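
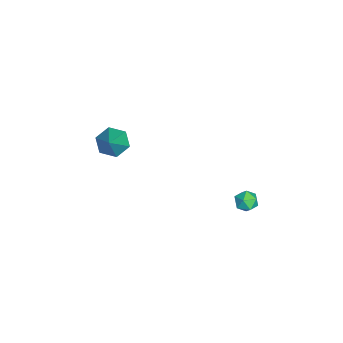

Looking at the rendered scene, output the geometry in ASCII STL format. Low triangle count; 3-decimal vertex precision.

solid 
facet normal 0.242 0.223 0.944
outer loop
vertex -1.836 4.483 -3.54
vertex -2.262 3.945 -3.304
vertex -1.563 3.817 -3.453
endloop
endfacet
facet normal 0.776 0.384 0.500
outer loop
vertex -1.836 4.483 -3.54
vertex -1.563 3.817 -3.453
vertex -1.382 4.21 -4.035
endloop
endfacet
facet normal 0.530 0.848 0.018
outer loop
vertex -1.836 4.483 -3.54
vertex -1.382 4.21 -4.035
vertex -1.969 4.581 -4.246
endloop
endfacet
facet normal -0.155 0.974 0.164
outer loop
vertex -1.836 4.483 -3.54
vertex -1.969 4.581 -4.246
vertex -2.512 4.418 -3.794
endloop
endfacet
facet normal -0.334 0.588 0.737
outer loop
vertex -1.836 4.483 -3.54
vertex -2.512 4.418 -3.794
vertex -2.262 3.945 -3.304
endloop
endfacet
facet normal 0.964 -0.214 0.155
outer loop
vertex -1.382 4.21 -4.035
vertex -1.563 3.817 -3.453
vertex -1.528 3.502 -4.106
endloop
endfacet
facet normal 0.100 -0.474 0.875
outer loop
vertex -1.563 3.817 -3.453
vertex -2.262 3.945 -3.304
vertex -2.071 3.339 -3.654
endloop
endfacet
facet normal -0.834 0.118 0.539
outer loop
vertex -2.262 3.945 -3.304
vertex -2.512 4.418 -3.794
vertex -2.658 3.71 -3.865
endloop
endfacet
facet normal -0.546 0.743 -0.388
outer loop
vertex -2.512 4.418 -3.794
vertex -1.969 4.581 -4.246
vertex -2.477 4.103 -4.447
endloop
endfacet
facet normal 0.565 0.539 -0.625
outer loop
vertex -1.969 4.581 -4.246
vertex -1.382 4.21 -4.035
vertex -1.778 3.975 -4.596
endloop
endfacet
facet normal 0.155 -0.974 -0.164
outer loop
vertex -2.204 3.437 -4.36
vertex -1.528 3.502 -4.106
vertex -2.071 3.339 -3.654
endloop
endfacet
facet normal -0.530 -0.848 -0.018
outer loop
vertex -2.204 3.437 -4.36
vertex -2.071 3.339 -3.654
vertex -2.658 3.71 -3.865
endloop
endfacet
facet normal -0.776 -0.384 -0.500
outer loop
vertex -2.204 3.437 -4.36
vertex -2.658 3.71 -3.865
vertex -2.477 4.103 -4.447
endloop
endfacet
facet normal -0.242 -0.223 -0.944
outer loop
vertex -2.204 3.437 -4.36
vertex -2.477 4.103 -4.447
vertex -1.778 3.975 -4.596
endloop
endfacet
facet normal 0.334 -0.588 -0.737
outer loop
vertex -2.204 3.437 -4.36
vertex -1.778 3.975 -4.596
vertex -1.528 3.502 -4.106
endloop
endfacet
facet normal 0.546 -0.743 0.388
outer loop
vertex -2.071 3.339 -3.654
vertex -1.528 3.502 -4.106
vertex -1.563 3.817 -3.453
endloop
endfacet
facet normal -0.565 -0.539 0.625
outer loop
vertex -2.658 3.71 -3.865
vertex -2.071 3.339 -3.654
vertex -2.262 3.945 -3.304
endloop
endfacet
facet normal -0.964 0.214 -0.155
outer loop
vertex -2.477 4.103 -4.447
vertex -2.658 3.71 -3.865
vertex -2.512 4.418 -3.794
endloop
endfacet
facet normal -0.100 0.474 -0.875
outer loop
vertex -1.778 3.975 -4.596
vertex -2.477 4.103 -4.447
vertex -1.969 4.581 -4.246
endloop
endfacet
facet normal 0.834 -0.118 -0.539
outer loop
vertex -1.528 3.502 -4.106
vertex -1.778 3.975 -4.596
vertex -1.382 4.21 -4.035
endloop
endfacet
facet normal -0.735 -0.003 -0.679
outer loop
vertex -3.892 -3.924 -2.293
vertex -4.363 -3.273 -1.786
vertex -3.746 -3.0 -2.455
endloop
endfacet
facet normal 0.885 -0.212 -0.414
outer loop
vertex -3.892 -3.924 -2.293
vertex -3.746 -3.0 -2.455
vertex -2.837 -3.267 -0.374
endloop
endfacet
facet normal -0.735 -0.003 -0.679
outer loop
vertex -3.746 -3.0 -2.455
vertex -4.363 -3.273 -1.786
vertex -4.217 -2.348 -1.948
endloop
endfacet
facet normal 0.702 0.678 -0.220
outer loop
vertex -3.746 -3.0 -2.455
vertex -4.217 -2.348 -1.948
vertex -2.837 -3.267 -0.374
endloop
endfacet
facet normal -0.734 -0.003 -0.679
outer loop
vertex -4.217 -2.348 -1.948
vertex -4.363 -3.273 -1.786
vertex -4.834 -2.621 -1.28
endloop
endfacet
facet normal 0.087 0.892 0.444
outer loop
vertex -4.217 -2.348 -1.948
vertex -4.834 -2.621 -1.28
vertex -2.837 -3.267 -0.374
endloop
endfacet
facet normal -0.734 -0.002 -0.680
outer loop
vertex -4.834 -2.621 -1.28
vertex -4.363 -3.273 -1.786
vertex -4.981 -3.546 -1.118
endloop
endfacet
facet normal -0.345 0.215 0.914
outer loop
vertex -4.834 -2.621 -1.28
vertex -4.981 -3.546 -1.118
vertex -2.837 -3.267 -0.374
endloop
endfacet
facet normal -0.734 -0.002 -0.680
outer loop
vertex -4.981 -3.546 -1.118
vertex -4.363 -3.273 -1.786
vertex -4.51 -4.197 -1.624
endloop
endfacet
facet normal -0.162 -0.676 0.719
outer loop
vertex -4.981 -3.546 -1.118
vertex -4.51 -4.197 -1.624
vertex -2.837 -3.267 -0.374
endloop
endfacet
facet normal -0.734 -0.002 -0.679
outer loop
vertex -4.51 -4.197 -1.624
vertex -4.363 -3.273 -1.786
vertex -3.892 -3.924 -2.293
endloop
endfacet
facet normal 0.453 -0.890 0.056
outer loop
vertex -4.51 -4.197 -1.624
vertex -3.892 -3.924 -2.293
vertex -2.837 -3.267 -0.374
endloop
endfacet

endsolid


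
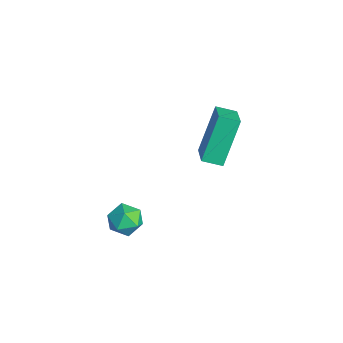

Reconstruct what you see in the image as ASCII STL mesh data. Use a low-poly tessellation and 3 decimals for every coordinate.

solid 
facet normal -0.980 0.118 0.161
outer loop
vertex -1.086 -1.039 3.024
vertex -1.179 -1.735 2.967
vertex -1.041 -1.448 3.596
endloop
endfacet
facet normal -0.605 0.625 0.494
outer loop
vertex -1.086 -1.039 3.024
vertex -1.041 -1.448 3.596
vertex -0.579 -0.925 3.5
endloop
endfacet
facet normal -0.223 0.975 0.004
outer loop
vertex -1.086 -1.039 3.024
vertex -0.579 -0.925 3.5
vertex -0.431 -0.888 2.813
endloop
endfacet
facet normal -0.362 0.684 -0.633
outer loop
vertex -1.086 -1.039 3.024
vertex -0.431 -0.888 2.813
vertex -0.801 -1.389 2.483
endloop
endfacet
facet normal -0.829 0.155 -0.537
outer loop
vertex -1.086 -1.039 3.024
vertex -0.801 -1.389 2.483
vertex -1.179 -1.735 2.967
endloop
endfacet
facet normal -0.149 0.304 0.941
outer loop
vertex -0.579 -0.925 3.5
vertex -1.041 -1.448 3.596
vertex -0.359 -1.551 3.737
endloop
endfacet
facet normal -0.756 -0.516 0.402
outer loop
vertex -1.041 -1.448 3.596
vertex -1.179 -1.735 2.967
vertex -0.729 -2.052 3.407
endloop
endfacet
facet normal -0.514 -0.456 -0.727
outer loop
vertex -1.179 -1.735 2.967
vertex -0.801 -1.389 2.483
vertex -0.581 -2.015 2.72
endloop
endfacet
facet normal 0.243 0.402 -0.883
outer loop
vertex -0.801 -1.389 2.483
vertex -0.431 -0.888 2.813
vertex -0.119 -1.492 2.624
endloop
endfacet
facet normal 0.469 0.871 0.148
outer loop
vertex -0.431 -0.888 2.813
vertex -0.579 -0.925 3.5
vertex 0.019 -1.205 3.253
endloop
endfacet
facet normal 0.362 -0.684 0.633
outer loop
vertex -0.074 -1.901 3.196
vertex -0.359 -1.551 3.737
vertex -0.729 -2.052 3.407
endloop
endfacet
facet normal 0.223 -0.975 -0.004
outer loop
vertex -0.074 -1.901 3.196
vertex -0.729 -2.052 3.407
vertex -0.581 -2.015 2.72
endloop
endfacet
facet normal 0.605 -0.625 -0.494
outer loop
vertex -0.074 -1.901 3.196
vertex -0.581 -2.015 2.72
vertex -0.119 -1.492 2.624
endloop
endfacet
facet normal 0.980 -0.118 -0.161
outer loop
vertex -0.074 -1.901 3.196
vertex -0.119 -1.492 2.624
vertex 0.019 -1.205 3.253
endloop
endfacet
facet normal 0.829 -0.155 0.537
outer loop
vertex -0.074 -1.901 3.196
vertex 0.019 -1.205 3.253
vertex -0.359 -1.551 3.737
endloop
endfacet
facet normal -0.243 -0.402 0.883
outer loop
vertex -0.729 -2.052 3.407
vertex -0.359 -1.551 3.737
vertex -1.041 -1.448 3.596
endloop
endfacet
facet normal -0.469 -0.871 -0.148
outer loop
vertex -0.581 -2.015 2.72
vertex -0.729 -2.052 3.407
vertex -1.179 -1.735 2.967
endloop
endfacet
facet normal 0.149 -0.304 -0.941
outer loop
vertex -0.119 -1.492 2.624
vertex -0.581 -2.015 2.72
vertex -0.801 -1.389 2.483
endloop
endfacet
facet normal 0.756 0.516 -0.402
outer loop
vertex 0.019 -1.205 3.253
vertex -0.119 -1.492 2.624
vertex -0.431 -0.888 2.813
endloop
endfacet
facet normal 0.514 0.456 0.727
outer loop
vertex -0.359 -1.551 3.737
vertex 0.019 -1.205 3.253
vertex -0.579 -0.925 3.5
endloop
endfacet
facet normal -0.306 0.416 0.856
outer loop
vertex -4.411 3.098 4.582
vertex -3.288 2.832 5.112
vertex -4.121 3.824 4.333
endloop
endfacet
facet normal -0.884 0.210 -0.417
outer loop
vertex -3.492 2.968 2.568
vertex -4.411 3.098 4.582
vertex -4.121 3.824 4.333
endloop
endfacet
facet normal -0.305 0.416 0.856
outer loop
vertex -4.121 3.824 4.333
vertex -3.288 2.832 5.112
vertex -2.998 3.557 4.863
endloop
endfacet
facet normal 0.353 0.885 -0.303
outer loop
vertex -2.998 3.557 4.863
vertex -3.492 2.968 2.568
vertex -4.121 3.824 4.333
endloop
endfacet
facet normal -0.353 -0.885 0.303
outer loop
vertex -4.411 3.098 4.582
vertex -2.659 1.976 3.347
vertex -3.288 2.832 5.112
endloop
endfacet
facet normal -0.884 0.210 -0.417
outer loop
vertex -3.782 2.243 2.817
vertex -4.411 3.098 4.582
vertex -3.492 2.968 2.568
endloop
endfacet
facet normal -0.353 -0.885 0.303
outer loop
vertex -3.782 2.243 2.817
vertex -2.659 1.976 3.347
vertex -4.411 3.098 4.582
endloop
endfacet
facet normal 0.884 -0.210 0.417
outer loop
vertex -3.288 2.832 5.112
vertex -2.659 1.976 3.347
vertex -2.998 3.557 4.863
endloop
endfacet
facet normal 0.353 0.885 -0.303
outer loop
vertex -2.369 2.702 3.098
vertex -3.492 2.968 2.568
vertex -2.998 3.557 4.863
endloop
endfacet
facet normal 0.884 -0.210 0.417
outer loop
vertex -2.998 3.557 4.863
vertex -2.659 1.976 3.347
vertex -2.369 2.702 3.098
endloop
endfacet
facet normal 0.306 -0.416 -0.856
outer loop
vertex -2.369 2.702 3.098
vertex -3.782 2.243 2.817
vertex -3.492 2.968 2.568
endloop
endfacet
facet normal 0.305 -0.416 -0.857
outer loop
vertex -2.659 1.976 3.347
vertex -3.782 2.243 2.817
vertex -2.369 2.702 3.098
endloop
endfacet

endsolid


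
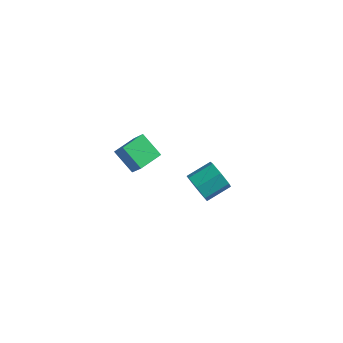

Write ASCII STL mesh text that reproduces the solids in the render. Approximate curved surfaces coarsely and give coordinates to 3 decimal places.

solid 
facet normal -0.464 -0.804 -0.372
outer loop
vertex -0.635 0.964 -1.59
vertex -0.936 1.457 -2.28
vertex -0.171 0.987 -2.218
endloop
endfacet
facet normal 0.657 -0.594 0.464
outer loop
vertex -0.635 0.964 -1.59
vertex -0.171 0.987 -2.218
vertex 0.038 2.129 -1.051
endloop
endfacet
facet normal 0.659 -0.593 0.463
outer loop
vertex 0.038 2.129 -1.051
vertex -0.171 0.987 -2.218
vertex 0.501 2.153 -1.679
endloop
endfacet
facet normal 0.464 0.804 0.373
outer loop
vertex 0.038 2.129 -1.051
vertex 0.501 2.153 -1.679
vertex -0.264 2.623 -1.74
endloop
endfacet
facet normal -0.464 -0.804 -0.371
outer loop
vertex -0.171 0.987 -2.218
vertex -0.936 1.457 -2.28
vertex -0.284 1.364 -2.893
endloop
endfacet
facet normal 0.874 -0.347 -0.340
outer loop
vertex -0.171 0.987 -2.218
vertex -0.284 1.364 -2.893
vertex 0.501 2.153 -1.679
endloop
endfacet
facet normal 0.874 -0.347 -0.340
outer loop
vertex 0.501 2.153 -1.679
vertex -0.284 1.364 -2.893
vertex 0.389 2.53 -2.353
endloop
endfacet
facet normal 0.464 0.804 0.372
outer loop
vertex 0.501 2.153 -1.679
vertex 0.389 2.53 -2.353
vertex -0.264 2.623 -1.74
endloop
endfacet
facet normal -0.465 -0.803 -0.372
outer loop
vertex -0.284 1.364 -2.893
vertex -0.936 1.457 -2.28
vertex -0.888 1.812 -3.106
endloop
endfacet
facet normal 0.432 0.161 -0.887
outer loop
vertex -0.284 1.364 -2.893
vertex -0.888 1.812 -3.106
vertex 0.389 2.53 -2.353
endloop
endfacet
facet normal 0.432 0.161 -0.887
outer loop
vertex 0.389 2.53 -2.353
vertex -0.888 1.812 -3.106
vertex -0.215 2.977 -2.566
endloop
endfacet
facet normal 0.464 0.804 0.372
outer loop
vertex 0.389 2.53 -2.353
vertex -0.215 2.977 -2.566
vertex -0.264 2.623 -1.74
endloop
endfacet
facet normal -0.464 -0.804 -0.372
outer loop
vertex -0.888 1.812 -3.106
vertex -0.936 1.457 -2.28
vertex -1.528 1.992 -2.697
endloop
endfacet
facet normal -0.335 0.549 -0.766
outer loop
vertex -0.888 1.812 -3.106
vertex -1.528 1.992 -2.697
vertex -0.215 2.977 -2.566
endloop
endfacet
facet normal -0.335 0.548 -0.766
outer loop
vertex -0.215 2.977 -2.566
vertex -1.528 1.992 -2.697
vertex -0.856 3.157 -2.157
endloop
endfacet
facet normal 0.463 0.804 0.372
outer loop
vertex -0.215 2.977 -2.566
vertex -0.856 3.157 -2.157
vertex -0.264 2.623 -1.74
endloop
endfacet
facet normal -0.464 -0.804 -0.373
outer loop
vertex -1.528 1.992 -2.697
vertex -0.936 1.457 -2.28
vertex -1.723 1.769 -1.974
endloop
endfacet
facet normal -0.850 0.522 -0.068
outer loop
vertex -1.528 1.992 -2.697
vertex -1.723 1.769 -1.974
vertex -0.856 3.157 -2.157
endloop
endfacet
facet normal -0.850 0.522 -0.068
outer loop
vertex -0.856 3.157 -2.157
vertex -1.723 1.769 -1.974
vertex -1.05 2.935 -1.434
endloop
endfacet
facet normal 0.464 0.804 0.371
outer loop
vertex -0.856 3.157 -2.157
vertex -1.05 2.935 -1.434
vertex -0.264 2.623 -1.74
endloop
endfacet
facet normal -0.463 -0.804 -0.372
outer loop
vertex -1.723 1.769 -1.974
vertex -0.936 1.457 -2.28
vertex -1.325 1.312 -1.481
endloop
endfacet
facet normal -0.725 0.103 0.681
outer loop
vertex -1.723 1.769 -1.974
vertex -1.325 1.312 -1.481
vertex -1.05 2.935 -1.434
endloop
endfacet
facet normal -0.725 0.103 0.681
outer loop
vertex -1.05 2.935 -1.434
vertex -1.325 1.312 -1.481
vertex -0.653 2.478 -0.942
endloop
endfacet
facet normal 0.464 0.804 0.372
outer loop
vertex -1.05 2.935 -1.434
vertex -0.653 2.478 -0.942
vertex -0.264 2.623 -1.74
endloop
endfacet
facet normal -0.464 -0.804 -0.372
outer loop
vertex -1.325 1.312 -1.481
vertex -0.936 1.457 -2.28
vertex -0.635 0.964 -1.59
endloop
endfacet
facet normal -0.053 -0.393 0.918
outer loop
vertex -1.325 1.312 -1.481
vertex -0.635 0.964 -1.59
vertex -0.653 2.478 -0.942
endloop
endfacet
facet normal -0.054 -0.393 0.918
outer loop
vertex -0.653 2.478 -0.942
vertex -0.635 0.964 -1.59
vertex 0.038 2.129 -1.051
endloop
endfacet
facet normal 0.465 0.803 0.372
outer loop
vertex -0.653 2.478 -0.942
vertex 0.038 2.129 -1.051
vertex -0.264 2.623 -1.74
endloop
endfacet
facet normal -0.789 0.131 0.600
outer loop
vertex -2.055 -3.341 4.831
vertex -1.737 -2.121 4.984
vertex -2.756 -3.035 3.842
endloop
endfacet
facet normal -0.250 -0.961 -0.120
outer loop
vertex -1.643 -3.219 2.996
vertex -2.055 -3.341 4.831
vertex -2.756 -3.035 3.842
endloop
endfacet
facet normal -0.789 0.131 0.600
outer loop
vertex -2.756 -3.035 3.842
vertex -1.737 -2.121 4.984
vertex -2.438 -1.815 3.995
endloop
endfacet
facet normal -0.561 0.245 -0.791
outer loop
vertex -2.438 -1.815 3.995
vertex -1.643 -3.219 2.996
vertex -2.756 -3.035 3.842
endloop
endfacet
facet normal 0.561 -0.245 0.791
outer loop
vertex -2.055 -3.341 4.831
vertex -0.624 -2.305 4.138
vertex -1.737 -2.121 4.984
endloop
endfacet
facet normal -0.250 -0.961 -0.120
outer loop
vertex -0.942 -3.525 3.985
vertex -2.055 -3.341 4.831
vertex -1.643 -3.219 2.996
endloop
endfacet
facet normal 0.561 -0.245 0.791
outer loop
vertex -0.942 -3.525 3.985
vertex -0.624 -2.305 4.138
vertex -2.055 -3.341 4.831
endloop
endfacet
facet normal 0.250 0.961 0.120
outer loop
vertex -1.737 -2.121 4.984
vertex -0.624 -2.305 4.138
vertex -2.438 -1.815 3.995
endloop
endfacet
facet normal -0.561 0.245 -0.791
outer loop
vertex -1.325 -1.999 3.149
vertex -1.643 -3.219 2.996
vertex -2.438 -1.815 3.995
endloop
endfacet
facet normal 0.250 0.961 0.120
outer loop
vertex -2.438 -1.815 3.995
vertex -0.624 -2.305 4.138
vertex -1.325 -1.999 3.149
endloop
endfacet
facet normal 0.789 -0.131 -0.600
outer loop
vertex -1.325 -1.999 3.149
vertex -0.942 -3.525 3.985
vertex -1.643 -3.219 2.996
endloop
endfacet
facet normal 0.789 -0.131 -0.600
outer loop
vertex -0.624 -2.305 4.138
vertex -0.942 -3.525 3.985
vertex -1.325 -1.999 3.149
endloop
endfacet

endsolid


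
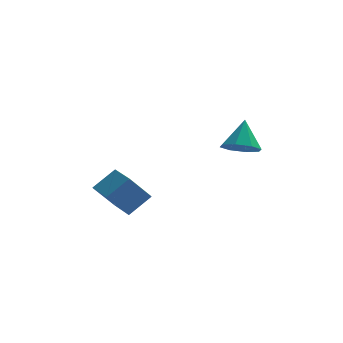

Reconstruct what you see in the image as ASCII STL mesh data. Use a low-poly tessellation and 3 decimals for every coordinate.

solid 
facet normal -0.149 -0.550 -0.822
outer loop
vertex 3.994 -3.308 -0.558
vertex 2.968 -2.945 -0.615
vertex 3.926 -2.611 -1.012
endloop
endfacet
facet normal 0.941 0.244 0.234
outer loop
vertex 3.994 -3.308 -0.558
vertex 3.926 -2.611 -1.012
vertex 3.252 -1.895 0.955
endloop
endfacet
facet normal -0.149 -0.550 -0.822
outer loop
vertex 3.926 -2.611 -1.012
vertex 2.968 -2.945 -0.615
vertex 3.297 -2.11 -1.233
endloop
endfacet
facet normal 0.635 0.770 -0.063
outer loop
vertex 3.926 -2.611 -1.012
vertex 3.297 -2.11 -1.233
vertex 3.252 -1.895 0.955
endloop
endfacet
facet normal -0.149 -0.550 -0.822
outer loop
vertex 3.297 -2.11 -1.233
vertex 2.968 -2.945 -0.615
vertex 2.475 -2.098 -1.092
endloop
endfacet
facet normal -0.002 0.995 -0.098
outer loop
vertex 3.297 -2.11 -1.233
vertex 2.475 -2.098 -1.092
vertex 3.252 -1.895 0.955
endloop
endfacet
facet normal -0.149 -0.550 -0.822
outer loop
vertex 2.475 -2.098 -1.092
vertex 2.968 -2.945 -0.615
vertex 1.941 -2.582 -0.672
endloop
endfacet
facet normal -0.597 0.788 0.149
outer loop
vertex 2.475 -2.098 -1.092
vertex 1.941 -2.582 -0.672
vertex 3.252 -1.895 0.955
endloop
endfacet
facet normal -0.149 -0.550 -0.822
outer loop
vertex 1.941 -2.582 -0.672
vertex 2.968 -2.945 -0.615
vertex 2.009 -3.279 -0.218
endloop
endfacet
facet normal -0.802 0.269 0.533
outer loop
vertex 1.941 -2.582 -0.672
vertex 2.009 -3.279 -0.218
vertex 3.252 -1.895 0.955
endloop
endfacet
facet normal -0.149 -0.550 -0.822
outer loop
vertex 2.009 -3.279 -0.218
vertex 2.968 -2.945 -0.615
vertex 2.638 -3.78 0.003
endloop
endfacet
facet normal -0.496 -0.257 0.829
outer loop
vertex 2.009 -3.279 -0.218
vertex 2.638 -3.78 0.003
vertex 3.252 -1.895 0.955
endloop
endfacet
facet normal -0.149 -0.550 -0.822
outer loop
vertex 2.638 -3.78 0.003
vertex 2.968 -2.945 -0.615
vertex 3.46 -3.792 -0.138
endloop
endfacet
facet normal 0.141 -0.483 0.864
outer loop
vertex 2.638 -3.78 0.003
vertex 3.46 -3.792 -0.138
vertex 3.252 -1.895 0.955
endloop
endfacet
facet normal -0.149 -0.549 -0.822
outer loop
vertex 3.46 -3.792 -0.138
vertex 2.968 -2.945 -0.615
vertex 3.994 -3.308 -0.558
endloop
endfacet
facet normal 0.736 -0.276 0.618
outer loop
vertex 3.46 -3.792 -0.138
vertex 3.994 -3.308 -0.558
vertex 3.252 -1.895 0.955
endloop
endfacet
facet normal -0.702 -0.330 -0.631
outer loop
vertex -3.798 -3.725 -3.636
vertex -4.521 -2.186 -3.637
vertex -2.685 -3.203 -5.149
endloop
endfacet
facet normal 0.425 -0.905 0.001
outer loop
vertex -1.519 -2.654 -4.103
vertex -3.798 -3.725 -3.636
vertex -2.685 -3.203 -5.149
endloop
endfacet
facet normal -0.702 -0.331 -0.630
outer loop
vertex -2.685 -3.203 -5.149
vertex -4.521 -2.186 -3.637
vertex -3.408 -1.664 -5.151
endloop
endfacet
facet normal 0.571 0.267 -0.776
outer loop
vertex -3.408 -1.664 -5.151
vertex -1.519 -2.654 -4.103
vertex -2.685 -3.203 -5.149
endloop
endfacet
facet normal -0.571 -0.268 0.776
outer loop
vertex -3.798 -3.725 -3.636
vertex -3.355 -1.637 -2.591
vertex -4.521 -2.186 -3.637
endloop
endfacet
facet normal 0.425 -0.905 0.001
outer loop
vertex -2.632 -3.176 -2.589
vertex -3.798 -3.725 -3.636
vertex -1.519 -2.654 -4.103
endloop
endfacet
facet normal -0.571 -0.267 0.776
outer loop
vertex -2.632 -3.176 -2.589
vertex -3.355 -1.637 -2.591
vertex -3.798 -3.725 -3.636
endloop
endfacet
facet normal -0.425 0.905 -0.001
outer loop
vertex -4.521 -2.186 -3.637
vertex -3.355 -1.637 -2.591
vertex -3.408 -1.664 -5.151
endloop
endfacet
facet normal 0.571 0.268 -0.776
outer loop
vertex -2.242 -1.115 -4.104
vertex -1.519 -2.654 -4.103
vertex -3.408 -1.664 -5.151
endloop
endfacet
facet normal -0.425 0.905 -0.001
outer loop
vertex -3.408 -1.664 -5.151
vertex -3.355 -1.637 -2.591
vertex -2.242 -1.115 -4.104
endloop
endfacet
facet normal 0.702 0.330 0.630
outer loop
vertex -2.242 -1.115 -4.104
vertex -2.632 -3.176 -2.589
vertex -1.519 -2.654 -4.103
endloop
endfacet
facet normal 0.702 0.331 0.631
outer loop
vertex -3.355 -1.637 -2.591
vertex -2.632 -3.176 -2.589
vertex -2.242 -1.115 -4.104
endloop
endfacet

endsolid


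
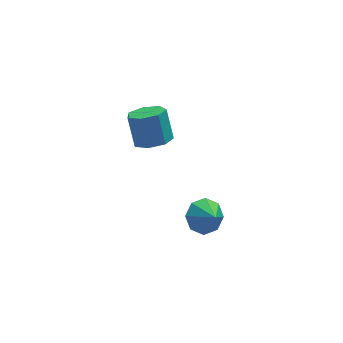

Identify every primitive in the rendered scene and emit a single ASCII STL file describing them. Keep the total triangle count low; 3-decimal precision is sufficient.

solid 
facet normal -0.294 0.706 -0.645
outer loop
vertex -0.399 -0.522 -2.629
vertex -1.222 -1.102 -2.889
vertex -1.035 -0.371 -2.174
endloop
endfacet
facet normal 0.595 0.107 0.796
outer loop
vertex -0.399 -0.522 -2.629
vertex -1.035 -0.371 -2.174
vertex -0.858 -1.978 -2.091
endloop
endfacet
facet normal -0.294 0.706 -0.644
outer loop
vertex -1.035 -0.371 -2.174
vertex -1.222 -1.102 -2.889
vertex -1.78 -0.649 -2.138
endloop
endfacet
facet normal 0.028 0.055 0.998
outer loop
vertex -1.035 -0.371 -2.174
vertex -1.78 -0.649 -2.138
vertex -0.858 -1.978 -2.091
endloop
endfacet
facet normal -0.294 0.706 -0.644
outer loop
vertex -1.78 -0.649 -2.138
vertex -1.222 -1.102 -2.889
vertex -2.198 -1.192 -2.542
endloop
endfacet
facet normal -0.451 -0.283 0.847
outer loop
vertex -1.78 -0.649 -2.138
vertex -2.198 -1.192 -2.542
vertex -0.858 -1.978 -2.091
endloop
endfacet
facet normal -0.294 0.707 -0.644
outer loop
vertex -2.198 -1.192 -2.542
vertex -1.222 -1.102 -2.889
vertex -2.045 -1.682 -3.15
endloop
endfacet
facet normal -0.560 -0.708 0.430
outer loop
vertex -2.198 -1.192 -2.542
vertex -2.045 -1.682 -3.15
vertex -0.858 -1.978 -2.091
endloop
endfacet
facet normal -0.294 0.706 -0.644
outer loop
vertex -2.045 -1.682 -3.15
vertex -1.222 -1.102 -2.889
vertex -1.41 -1.833 -3.605
endloop
endfacet
facet normal -0.236 -0.972 -0.007
outer loop
vertex -2.045 -1.682 -3.15
vertex -1.41 -1.833 -3.605
vertex -0.858 -1.978 -2.091
endloop
endfacet
facet normal -0.294 0.706 -0.644
outer loop
vertex -1.41 -1.833 -3.605
vertex -1.222 -1.102 -2.889
vertex -0.665 -1.556 -3.641
endloop
endfacet
facet normal 0.332 -0.920 -0.209
outer loop
vertex -1.41 -1.833 -3.605
vertex -0.665 -1.556 -3.641
vertex -0.858 -1.978 -2.091
endloop
endfacet
facet normal -0.294 0.706 -0.644
outer loop
vertex -0.665 -1.556 -3.641
vertex -1.222 -1.102 -2.889
vertex -0.246 -1.013 -3.237
endloop
endfacet
facet normal 0.811 -0.583 -0.058
outer loop
vertex -0.665 -1.556 -3.641
vertex -0.246 -1.013 -3.237
vertex -0.858 -1.978 -2.091
endloop
endfacet
facet normal -0.294 0.706 -0.644
outer loop
vertex -0.246 -1.013 -3.237
vertex -1.222 -1.102 -2.889
vertex -0.399 -0.522 -2.629
endloop
endfacet
facet normal 0.920 -0.157 0.359
outer loop
vertex -0.246 -1.013 -3.237
vertex -0.399 -0.522 -2.629
vertex -0.858 -1.978 -2.091
endloop
endfacet
facet normal 0.113 -0.461 -0.880
outer loop
vertex -3.046 -0.584 2.914
vertex -3.482 0.169 2.464
vertex -2.53 0.039 2.654
endloop
endfacet
facet normal 0.786 -0.500 0.362
outer loop
vertex -3.046 -0.584 2.914
vertex -2.53 0.039 2.654
vertex -3.242 0.217 4.446
endloop
endfacet
facet normal 0.786 -0.501 0.362
outer loop
vertex -3.242 0.217 4.446
vertex -2.53 0.039 2.654
vertex -2.725 0.841 4.186
endloop
endfacet
facet normal -0.113 0.460 0.881
outer loop
vertex -3.242 0.217 4.446
vertex -2.725 0.841 4.186
vertex -3.678 0.971 3.996
endloop
endfacet
facet normal 0.113 -0.460 -0.881
outer loop
vertex -2.53 0.039 2.654
vertex -3.482 0.169 2.464
vertex -2.731 0.761 2.251
endloop
endfacet
facet normal 0.965 0.261 -0.014
outer loop
vertex -2.53 0.039 2.654
vertex -2.731 0.761 2.251
vertex -2.725 0.841 4.186
endloop
endfacet
facet normal 0.965 0.261 -0.014
outer loop
vertex -2.725 0.841 4.186
vertex -2.731 0.761 2.251
vertex -2.926 1.562 3.782
endloop
endfacet
facet normal -0.112 0.462 0.880
outer loop
vertex -2.725 0.841 4.186
vertex -2.926 1.562 3.782
vertex -3.678 0.971 3.996
endloop
endfacet
facet normal 0.113 -0.460 -0.880
outer loop
vertex -2.731 0.761 2.251
vertex -3.482 0.169 2.464
vertex -3.498 1.037 2.008
endloop
endfacet
facet normal 0.417 0.826 -0.379
outer loop
vertex -2.731 0.761 2.251
vertex -3.498 1.037 2.008
vertex -2.926 1.562 3.782
endloop
endfacet
facet normal 0.417 0.826 -0.379
outer loop
vertex -2.926 1.562 3.782
vertex -3.498 1.037 2.008
vertex -3.693 1.838 3.54
endloop
endfacet
facet normal -0.112 0.461 0.880
outer loop
vertex -2.926 1.562 3.782
vertex -3.693 1.838 3.54
vertex -3.678 0.971 3.996
endloop
endfacet
facet normal 0.113 -0.460 -0.880
outer loop
vertex -3.498 1.037 2.008
vertex -3.482 0.169 2.464
vertex -4.253 0.659 2.109
endloop
endfacet
facet normal -0.446 0.769 -0.459
outer loop
vertex -3.498 1.037 2.008
vertex -4.253 0.659 2.109
vertex -3.693 1.838 3.54
endloop
endfacet
facet normal -0.445 0.769 -0.459
outer loop
vertex -3.693 1.838 3.54
vertex -4.253 0.659 2.109
vertex -4.449 1.461 3.641
endloop
endfacet
facet normal -0.112 0.461 0.880
outer loop
vertex -3.693 1.838 3.54
vertex -4.449 1.461 3.641
vertex -3.678 0.971 3.996
endloop
endfacet
facet normal 0.113 -0.461 -0.880
outer loop
vertex -4.253 0.659 2.109
vertex -3.482 0.169 2.464
vertex -4.428 -0.087 2.477
endloop
endfacet
facet normal -0.972 0.132 -0.194
outer loop
vertex -4.253 0.659 2.109
vertex -4.428 -0.087 2.477
vertex -4.449 1.461 3.641
endloop
endfacet
facet normal -0.972 0.132 -0.194
outer loop
vertex -4.449 1.461 3.641
vertex -4.428 -0.087 2.477
vertex -4.624 0.715 4.009
endloop
endfacet
facet normal -0.113 0.461 0.880
outer loop
vertex -4.449 1.461 3.641
vertex -4.624 0.715 4.009
vertex -3.678 0.971 3.996
endloop
endfacet
facet normal 0.113 -0.462 -0.880
outer loop
vertex -4.428 -0.087 2.477
vertex -3.482 0.169 2.464
vertex -3.891 -0.64 2.836
endloop
endfacet
facet normal -0.767 -0.603 0.218
outer loop
vertex -4.428 -0.087 2.477
vertex -3.891 -0.64 2.836
vertex -4.624 0.715 4.009
endloop
endfacet
facet normal -0.767 -0.604 0.218
outer loop
vertex -4.624 0.715 4.009
vertex -3.891 -0.64 2.836
vertex -4.086 0.161 4.367
endloop
endfacet
facet normal -0.112 0.460 0.881
outer loop
vertex -4.624 0.715 4.009
vertex -4.086 0.161 4.367
vertex -3.678 0.971 3.996
endloop
endfacet
facet normal 0.112 -0.461 -0.880
outer loop
vertex -3.891 -0.64 2.836
vertex -3.482 0.169 2.464
vertex -3.046 -0.584 2.914
endloop
endfacet
facet normal 0.016 -0.885 0.465
outer loop
vertex -3.891 -0.64 2.836
vertex -3.046 -0.584 2.914
vertex -4.086 0.161 4.367
endloop
endfacet
facet normal 0.015 -0.885 0.465
outer loop
vertex -4.086 0.161 4.367
vertex -3.046 -0.584 2.914
vertex -3.242 0.217 4.446
endloop
endfacet
facet normal -0.113 0.460 0.881
outer loop
vertex -4.086 0.161 4.367
vertex -3.242 0.217 4.446
vertex -3.678 0.971 3.996
endloop
endfacet

endsolid


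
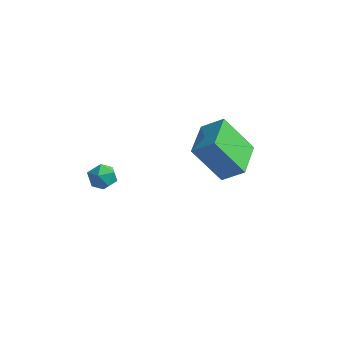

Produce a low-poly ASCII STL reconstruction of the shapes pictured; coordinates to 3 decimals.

solid 
facet normal -0.374 0.743 0.555
outer loop
vertex -0.44 -2.498 -2.456
vertex -0.081 -2.704 -1.939
vertex 0.171 -2.261 -2.362
endloop
endfacet
facet normal -0.341 0.931 -0.132
outer loop
vertex -0.44 -2.498 -2.456
vertex 0.171 -2.261 -2.362
vertex -0.032 -2.422 -2.972
endloop
endfacet
facet normal -0.727 0.463 -0.507
outer loop
vertex -0.44 -2.498 -2.456
vertex -0.032 -2.422 -2.972
vertex -0.41 -2.964 -2.925
endloop
endfacet
facet normal -0.999 -0.013 -0.051
outer loop
vertex -0.44 -2.498 -2.456
vertex -0.41 -2.964 -2.925
vertex -0.44 -3.138 -2.287
endloop
endfacet
facet normal -0.780 0.160 0.605
outer loop
vertex -0.44 -2.498 -2.456
vertex -0.44 -3.138 -2.287
vertex -0.081 -2.704 -1.939
endloop
endfacet
facet normal 0.341 0.875 -0.344
outer loop
vertex -0.032 -2.422 -2.972
vertex 0.171 -2.261 -2.362
vertex 0.58 -2.582 -2.773
endloop
endfacet
facet normal 0.286 0.572 0.769
outer loop
vertex 0.171 -2.261 -2.362
vertex -0.081 -2.704 -1.939
vertex 0.55 -2.756 -2.135
endloop
endfacet
facet normal -0.374 -0.372 0.850
outer loop
vertex -0.081 -2.704 -1.939
vertex -0.44 -3.138 -2.287
vertex 0.172 -3.298 -2.088
endloop
endfacet
facet normal -0.726 -0.654 -0.212
outer loop
vertex -0.44 -3.138 -2.287
vertex -0.41 -2.964 -2.925
vertex -0.031 -3.459 -2.698
endloop
endfacet
facet normal -0.286 0.117 -0.951
outer loop
vertex -0.41 -2.964 -2.925
vertex -0.032 -2.422 -2.972
vertex 0.221 -3.016 -3.121
endloop
endfacet
facet normal 0.999 0.013 0.051
outer loop
vertex 0.58 -3.222 -2.604
vertex 0.58 -2.582 -2.773
vertex 0.55 -2.756 -2.135
endloop
endfacet
facet normal 0.727 -0.463 0.507
outer loop
vertex 0.58 -3.222 -2.604
vertex 0.55 -2.756 -2.135
vertex 0.172 -3.298 -2.088
endloop
endfacet
facet normal 0.341 -0.931 0.132
outer loop
vertex 0.58 -3.222 -2.604
vertex 0.172 -3.298 -2.088
vertex -0.031 -3.459 -2.698
endloop
endfacet
facet normal 0.374 -0.743 -0.555
outer loop
vertex 0.58 -3.222 -2.604
vertex -0.031 -3.459 -2.698
vertex 0.221 -3.016 -3.121
endloop
endfacet
facet normal 0.780 -0.160 -0.605
outer loop
vertex 0.58 -3.222 -2.604
vertex 0.221 -3.016 -3.121
vertex 0.58 -2.582 -2.773
endloop
endfacet
facet normal 0.726 0.654 0.212
outer loop
vertex 0.55 -2.756 -2.135
vertex 0.58 -2.582 -2.773
vertex 0.171 -2.261 -2.362
endloop
endfacet
facet normal 0.286 -0.117 0.951
outer loop
vertex 0.172 -3.298 -2.088
vertex 0.55 -2.756 -2.135
vertex -0.081 -2.704 -1.939
endloop
endfacet
facet normal -0.341 -0.875 0.344
outer loop
vertex -0.031 -3.459 -2.698
vertex 0.172 -3.298 -2.088
vertex -0.44 -3.138 -2.287
endloop
endfacet
facet normal -0.286 -0.572 -0.769
outer loop
vertex 0.221 -3.016 -3.121
vertex -0.031 -3.459 -2.698
vertex -0.41 -2.964 -2.925
endloop
endfacet
facet normal 0.374 0.372 -0.850
outer loop
vertex 0.58 -2.582 -2.773
vertex 0.221 -3.016 -3.121
vertex -0.032 -2.422 -2.972
endloop
endfacet
facet normal -0.574 -0.199 0.794
outer loop
vertex 2.858 1.082 -2.227
vertex 2.357 2.789 -2.161
vertex 1.935 0.839 -2.955
endloop
endfacet
facet normal 0.282 -0.959 -0.037
outer loop
vertex 3.123 1.251 -4.599
vertex 2.858 1.082 -2.227
vertex 1.935 0.839 -2.955
endloop
endfacet
facet normal -0.574 -0.199 0.794
outer loop
vertex 1.935 0.839 -2.955
vertex 2.357 2.789 -2.161
vertex 1.434 2.546 -2.889
endloop
endfacet
facet normal -0.769 -0.202 -0.606
outer loop
vertex 1.434 2.546 -2.889
vertex 3.123 1.251 -4.599
vertex 1.935 0.839 -2.955
endloop
endfacet
facet normal 0.769 0.202 0.606
outer loop
vertex 2.858 1.082 -2.227
vertex 3.545 3.201 -3.805
vertex 2.357 2.789 -2.161
endloop
endfacet
facet normal 0.282 -0.959 -0.037
outer loop
vertex 4.046 1.494 -3.871
vertex 2.858 1.082 -2.227
vertex 3.123 1.251 -4.599
endloop
endfacet
facet normal 0.769 0.202 0.606
outer loop
vertex 4.046 1.494 -3.871
vertex 3.545 3.201 -3.805
vertex 2.858 1.082 -2.227
endloop
endfacet
facet normal -0.282 0.959 0.037
outer loop
vertex 2.357 2.789 -2.161
vertex 3.545 3.201 -3.805
vertex 1.434 2.546 -2.889
endloop
endfacet
facet normal -0.769 -0.202 -0.606
outer loop
vertex 2.622 2.958 -4.533
vertex 3.123 1.251 -4.599
vertex 1.434 2.546 -2.889
endloop
endfacet
facet normal -0.282 0.959 0.037
outer loop
vertex 1.434 2.546 -2.889
vertex 3.545 3.201 -3.805
vertex 2.622 2.958 -4.533
endloop
endfacet
facet normal 0.574 0.199 -0.794
outer loop
vertex 2.622 2.958 -4.533
vertex 4.046 1.494 -3.871
vertex 3.123 1.251 -4.599
endloop
endfacet
facet normal 0.574 0.199 -0.794
outer loop
vertex 3.545 3.201 -3.805
vertex 4.046 1.494 -3.871
vertex 2.622 2.958 -4.533
endloop
endfacet

endsolid


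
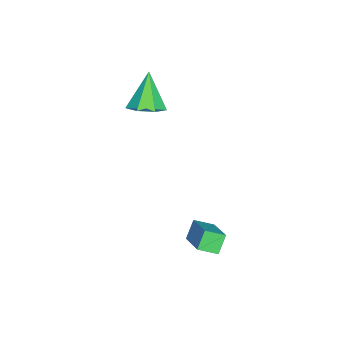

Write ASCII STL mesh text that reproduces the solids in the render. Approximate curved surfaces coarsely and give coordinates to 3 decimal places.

solid 
facet normal -0.593 0.180 0.785
outer loop
vertex 1.898 1.245 -3.26
vertex 3.331 2.131 -2.38
vertex 1.591 2.189 -3.709
endloop
endfacet
facet normal -0.754 -0.466 -0.463
outer loop
vertex 2.249 1.989 -4.58
vertex 1.898 1.245 -3.26
vertex 1.591 2.189 -3.709
endloop
endfacet
facet normal -0.593 0.180 0.785
outer loop
vertex 1.591 2.189 -3.709
vertex 3.331 2.131 -2.38
vertex 3.023 3.075 -2.83
endloop
endfacet
facet normal -0.283 0.866 -0.412
outer loop
vertex 3.023 3.075 -2.83
vertex 2.249 1.989 -4.58
vertex 1.591 2.189 -3.709
endloop
endfacet
facet normal 0.282 -0.866 0.412
outer loop
vertex 1.898 1.245 -3.26
vertex 3.989 1.931 -3.251
vertex 3.331 2.131 -2.38
endloop
endfacet
facet normal -0.753 -0.467 -0.463
outer loop
vertex 2.557 1.045 -4.13
vertex 1.898 1.245 -3.26
vertex 2.249 1.989 -4.58
endloop
endfacet
facet normal 0.282 -0.866 0.413
outer loop
vertex 2.557 1.045 -4.13
vertex 3.989 1.931 -3.251
vertex 1.898 1.245 -3.26
endloop
endfacet
facet normal 0.754 0.466 0.462
outer loop
vertex 3.331 2.131 -2.38
vertex 3.989 1.931 -3.251
vertex 3.023 3.075 -2.83
endloop
endfacet
facet normal -0.282 0.866 -0.413
outer loop
vertex 3.682 2.875 -3.7
vertex 2.249 1.989 -4.58
vertex 3.023 3.075 -2.83
endloop
endfacet
facet normal 0.754 0.466 0.464
outer loop
vertex 3.023 3.075 -2.83
vertex 3.989 1.931 -3.251
vertex 3.682 2.875 -3.7
endloop
endfacet
facet normal 0.593 -0.180 -0.785
outer loop
vertex 3.682 2.875 -3.7
vertex 2.557 1.045 -4.13
vertex 2.249 1.989 -4.58
endloop
endfacet
facet normal 0.593 -0.180 -0.785
outer loop
vertex 3.989 1.931 -3.251
vertex 2.557 1.045 -4.13
vertex 3.682 2.875 -3.7
endloop
endfacet
facet normal 0.532 0.068 -0.844
outer loop
vertex -2.042 -2.56 0.743
vertex -2.907 -2.325 0.216
vertex -2.241 -1.681 0.688
endloop
endfacet
facet normal 0.542 0.174 0.822
outer loop
vertex -2.042 -2.56 0.743
vertex -2.241 -1.681 0.688
vertex -4.073 -2.475 2.064
endloop
endfacet
facet normal 0.532 0.068 -0.844
outer loop
vertex -2.241 -1.681 0.688
vertex -2.907 -2.325 0.216
vertex -2.942 -1.287 0.278
endloop
endfacet
facet normal 0.101 0.798 0.594
outer loop
vertex -2.241 -1.681 0.688
vertex -2.942 -1.287 0.278
vertex -4.073 -2.475 2.064
endloop
endfacet
facet normal 0.532 0.068 -0.844
outer loop
vertex -2.942 -1.287 0.278
vertex -2.907 -2.325 0.216
vertex -3.617 -1.675 -0.179
endloop
endfacet
facet normal -0.575 0.801 0.169
outer loop
vertex -2.942 -1.287 0.278
vertex -3.617 -1.675 -0.179
vertex -4.073 -2.475 2.064
endloop
endfacet
facet normal 0.532 0.069 -0.844
outer loop
vertex -3.617 -1.675 -0.179
vertex -2.907 -2.325 0.216
vertex -3.757 -2.552 -0.339
endloop
endfacet
facet normal -0.975 0.180 -0.134
outer loop
vertex -3.617 -1.675 -0.179
vertex -3.757 -2.552 -0.339
vertex -4.073 -2.475 2.064
endloop
endfacet
facet normal 0.533 0.068 -0.844
outer loop
vertex -3.757 -2.552 -0.339
vertex -2.907 -2.325 0.216
vertex -3.258 -3.258 -0.081
endloop
endfacet
facet normal -0.799 -0.596 -0.086
outer loop
vertex -3.757 -2.552 -0.339
vertex -3.258 -3.258 -0.081
vertex -4.073 -2.475 2.064
endloop
endfacet
facet normal 0.532 0.069 -0.844
outer loop
vertex -3.258 -3.258 -0.081
vertex -2.907 -2.325 0.216
vertex -2.494 -3.262 0.4
endloop
endfacet
facet normal -0.179 -0.944 0.277
outer loop
vertex -3.258 -3.258 -0.081
vertex -2.494 -3.262 0.4
vertex -4.073 -2.475 2.064
endloop
endfacet
facet normal 0.533 0.069 -0.843
outer loop
vertex -2.494 -3.262 0.4
vertex -2.907 -2.325 0.216
vertex -2.042 -2.56 0.743
endloop
endfacet
facet normal 0.418 -0.602 0.681
outer loop
vertex -2.494 -3.262 0.4
vertex -2.042 -2.56 0.743
vertex -4.073 -2.475 2.064
endloop
endfacet

endsolid


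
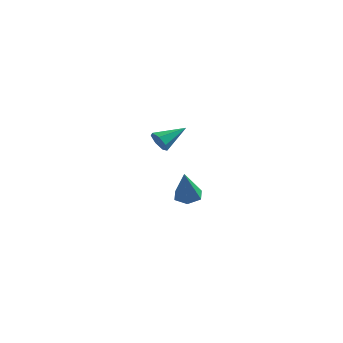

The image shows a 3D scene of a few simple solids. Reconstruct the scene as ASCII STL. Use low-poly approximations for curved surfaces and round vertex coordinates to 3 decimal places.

solid 
facet normal -0.086 0.416 -0.905
outer loop
vertex 0.336 3.297 -2.152
vertex -0.117 2.797 -2.339
vertex -0.349 3.388 -2.045
endloop
endfacet
facet normal 0.199 0.721 0.664
outer loop
vertex 0.336 3.297 -2.152
vertex -0.349 3.388 -2.045
vertex 0.037 2.043 -0.701
endloop
endfacet
facet normal -0.084 0.417 -0.905
outer loop
vertex -0.349 3.388 -2.045
vertex -0.117 2.797 -2.339
vertex -0.803 2.889 -2.233
endloop
endfacet
facet normal -0.691 0.402 0.601
outer loop
vertex -0.349 3.388 -2.045
vertex -0.803 2.889 -2.233
vertex 0.037 2.043 -0.701
endloop
endfacet
facet normal -0.084 0.416 -0.906
outer loop
vertex -0.803 2.889 -2.233
vertex -0.117 2.797 -2.339
vertex -0.57 2.298 -2.526
endloop
endfacet
facet normal -0.864 -0.452 0.224
outer loop
vertex -0.803 2.889 -2.233
vertex -0.57 2.298 -2.526
vertex 0.037 2.043 -0.701
endloop
endfacet
facet normal -0.085 0.417 -0.905
outer loop
vertex -0.57 2.298 -2.526
vertex -0.117 2.797 -2.339
vertex 0.116 2.206 -2.633
endloop
endfacet
facet normal -0.146 -0.985 -0.089
outer loop
vertex -0.57 2.298 -2.526
vertex 0.116 2.206 -2.633
vertex 0.037 2.043 -0.701
endloop
endfacet
facet normal -0.085 0.417 -0.905
outer loop
vertex 0.116 2.206 -2.633
vertex -0.117 2.797 -2.339
vertex 0.569 2.705 -2.446
endloop
endfacet
facet normal 0.745 -0.667 -0.026
outer loop
vertex 0.116 2.206 -2.633
vertex 0.569 2.705 -2.446
vertex 0.037 2.043 -0.701
endloop
endfacet
facet normal -0.085 0.416 -0.905
outer loop
vertex 0.569 2.705 -2.446
vertex -0.117 2.797 -2.339
vertex 0.336 3.297 -2.152
endloop
endfacet
facet normal 0.918 0.187 0.351
outer loop
vertex 0.569 2.705 -2.446
vertex 0.336 3.297 -2.152
vertex 0.037 2.043 -0.701
endloop
endfacet
facet normal -0.538 -0.733 -0.416
outer loop
vertex 1.867 -3.631 2.946
vertex 1.461 -3.566 3.356
vertex 1.5 -3.302 2.841
endloop
endfacet
facet normal 0.585 0.435 -0.684
outer loop
vertex 1.867 -3.631 2.946
vertex 1.5 -3.302 2.841
vertex 2.219 -2.534 3.944
endloop
endfacet
facet normal -0.537 -0.733 -0.417
outer loop
vertex 1.5 -3.302 2.841
vertex 1.461 -3.566 3.356
vertex 1.104 -3.172 3.123
endloop
endfacet
facet normal -0.097 0.845 -0.525
outer loop
vertex 1.5 -3.302 2.841
vertex 1.104 -3.172 3.123
vertex 2.219 -2.534 3.944
endloop
endfacet
facet normal -0.537 -0.733 -0.418
outer loop
vertex 1.104 -3.172 3.123
vertex 1.461 -3.566 3.356
vertex 0.977 -3.34 3.581
endloop
endfacet
facet normal -0.568 0.811 0.140
outer loop
vertex 1.104 -3.172 3.123
vertex 0.977 -3.34 3.581
vertex 2.219 -2.534 3.944
endloop
endfacet
facet normal -0.537 -0.732 -0.419
outer loop
vertex 0.977 -3.34 3.581
vertex 1.461 -3.566 3.356
vertex 1.214 -3.678 3.868
endloop
endfacet
facet normal -0.468 0.358 0.808
outer loop
vertex 0.977 -3.34 3.581
vertex 1.214 -3.678 3.868
vertex 2.219 -2.534 3.944
endloop
endfacet
facet normal -0.537 -0.732 -0.419
outer loop
vertex 1.214 -3.678 3.868
vertex 1.461 -3.566 3.356
vertex 1.637 -3.932 3.77
endloop
endfacet
facet normal 0.123 -0.173 0.977
outer loop
vertex 1.214 -3.678 3.868
vertex 1.637 -3.932 3.77
vertex 2.219 -2.534 3.944
endloop
endfacet
facet normal -0.538 -0.732 -0.418
outer loop
vertex 1.637 -3.932 3.77
vertex 1.461 -3.566 3.356
vertex 1.927 -3.911 3.36
endloop
endfacet
facet normal 0.763 -0.383 0.520
outer loop
vertex 1.637 -3.932 3.77
vertex 1.927 -3.911 3.36
vertex 2.219 -2.534 3.944
endloop
endfacet
facet normal -0.538 -0.732 -0.417
outer loop
vertex 1.927 -3.911 3.36
vertex 1.461 -3.566 3.356
vertex 1.867 -3.631 2.946
endloop
endfacet
facet normal 0.970 -0.113 -0.217
outer loop
vertex 1.927 -3.911 3.36
vertex 1.867 -3.631 2.946
vertex 2.219 -2.534 3.944
endloop
endfacet

endsolid


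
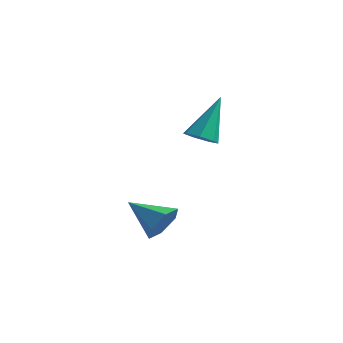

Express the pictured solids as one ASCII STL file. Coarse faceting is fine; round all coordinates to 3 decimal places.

solid 
facet normal 0.883 0.138 -0.449
outer loop
vertex -1.139 0.454 -0.965
vertex -1.511 0.768 -1.6
vertex -1.279 1.241 -0.998
endloop
endfacet
facet normal 0.040 0.049 0.998
outer loop
vertex -1.139 0.454 -0.965
vertex -1.279 1.241 -0.998
vertex -2.889 0.552 -0.9
endloop
endfacet
facet normal 0.883 0.138 -0.449
outer loop
vertex -1.279 1.241 -0.998
vertex -1.511 0.768 -1.6
vertex -1.651 1.555 -1.633
endloop
endfacet
facet normal -0.298 0.775 0.558
outer loop
vertex -1.279 1.241 -0.998
vertex -1.651 1.555 -1.633
vertex -2.889 0.552 -0.9
endloop
endfacet
facet normal 0.883 0.138 -0.449
outer loop
vertex -1.651 1.555 -1.633
vertex -1.511 0.768 -1.6
vertex -1.883 1.082 -2.235
endloop
endfacet
facet normal -0.696 0.670 -0.258
outer loop
vertex -1.651 1.555 -1.633
vertex -1.883 1.082 -2.235
vertex -2.889 0.552 -0.9
endloop
endfacet
facet normal 0.883 0.138 -0.449
outer loop
vertex -1.883 1.082 -2.235
vertex -1.511 0.768 -1.6
vertex -1.743 0.295 -2.202
endloop
endfacet
facet normal -0.756 -0.161 -0.634
outer loop
vertex -1.883 1.082 -2.235
vertex -1.743 0.295 -2.202
vertex -2.889 0.552 -0.9
endloop
endfacet
facet normal 0.883 0.138 -0.449
outer loop
vertex -1.743 0.295 -2.202
vertex -1.511 0.768 -1.6
vertex -1.371 -0.019 -1.567
endloop
endfacet
facet normal -0.419 -0.887 -0.193
outer loop
vertex -1.743 0.295 -2.202
vertex -1.371 -0.019 -1.567
vertex -2.889 0.552 -0.9
endloop
endfacet
facet normal 0.883 0.138 -0.449
outer loop
vertex -1.371 -0.019 -1.567
vertex -1.511 0.768 -1.6
vertex -1.139 0.454 -0.965
endloop
endfacet
facet normal -0.021 -0.782 0.623
outer loop
vertex -1.371 -0.019 -1.567
vertex -1.139 0.454 -0.965
vertex -2.889 0.552 -0.9
endloop
endfacet
facet normal -0.024 -0.525 -0.851
outer loop
vertex -1.255 2.337 2.032
vertex -1.604 2.808 1.751
vertex -0.958 2.741 1.774
endloop
endfacet
facet normal 0.821 -0.289 0.493
outer loop
vertex -1.255 2.337 2.032
vertex -0.958 2.741 1.774
vertex -1.556 3.832 3.409
endloop
endfacet
facet normal -0.024 -0.527 -0.850
outer loop
vertex -0.958 2.741 1.774
vertex -1.604 2.808 1.751
vertex -1.147 3.195 1.498
endloop
endfacet
facet normal 0.909 0.413 0.057
outer loop
vertex -0.958 2.741 1.774
vertex -1.147 3.195 1.498
vertex -1.556 3.832 3.409
endloop
endfacet
facet normal -0.025 -0.526 -0.850
outer loop
vertex -1.147 3.195 1.498
vertex -1.604 2.808 1.751
vertex -1.68 3.358 1.413
endloop
endfacet
facet normal 0.319 0.918 -0.238
outer loop
vertex -1.147 3.195 1.498
vertex -1.68 3.358 1.413
vertex -1.556 3.832 3.409
endloop
endfacet
facet normal -0.024 -0.526 -0.850
outer loop
vertex -1.68 3.358 1.413
vertex -1.604 2.808 1.751
vertex -2.156 3.106 1.582
endloop
endfacet
facet normal -0.507 0.845 -0.169
outer loop
vertex -1.68 3.358 1.413
vertex -2.156 3.106 1.582
vertex -1.556 3.832 3.409
endloop
endfacet
facet normal -0.024 -0.526 -0.850
outer loop
vertex -2.156 3.106 1.582
vertex -1.604 2.808 1.751
vertex -2.216 2.63 1.878
endloop
endfacet
facet normal -0.945 0.250 0.211
outer loop
vertex -2.156 3.106 1.582
vertex -2.216 2.63 1.878
vertex -1.556 3.832 3.409
endloop
endfacet
facet normal -0.024 -0.524 -0.851
outer loop
vertex -2.216 2.63 1.878
vertex -1.604 2.808 1.751
vertex -1.815 2.287 2.078
endloop
endfacet
facet normal -0.666 -0.419 0.617
outer loop
vertex -2.216 2.63 1.878
vertex -1.815 2.287 2.078
vertex -1.556 3.832 3.409
endloop
endfacet
facet normal -0.023 -0.525 -0.851
outer loop
vertex -1.815 2.287 2.078
vertex -1.604 2.808 1.751
vertex -1.255 2.337 2.032
endloop
endfacet
facet normal 0.120 -0.659 0.742
outer loop
vertex -1.815 2.287 2.078
vertex -1.255 2.337 2.032
vertex -1.556 3.832 3.409
endloop
endfacet

endsolid


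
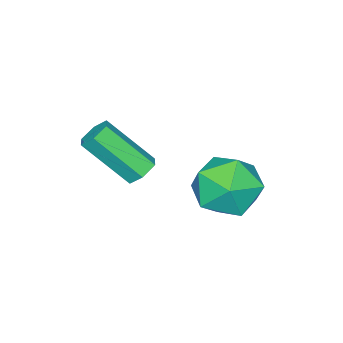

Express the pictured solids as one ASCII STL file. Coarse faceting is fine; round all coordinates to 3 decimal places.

solid 
facet normal -0.286 0.658 -0.696
outer loop
vertex 3.732 -1.685 1.172
vertex 3.347 -2.015 1.018
vertex 3.253 -1.656 1.396
endloop
endfacet
facet normal 0.316 0.752 0.579
outer loop
vertex 3.732 -1.685 1.172
vertex 3.253 -1.656 1.396
vertex 4.258 -2.894 2.455
endloop
endfacet
facet normal 0.316 0.752 0.579
outer loop
vertex 4.258 -2.894 2.455
vertex 3.253 -1.656 1.396
vertex 3.778 -2.865 2.679
endloop
endfacet
facet normal 0.286 -0.656 0.698
outer loop
vertex 4.258 -2.894 2.455
vertex 3.778 -2.865 2.679
vertex 3.873 -3.225 2.302
endloop
endfacet
facet normal -0.286 0.658 -0.696
outer loop
vertex 3.253 -1.656 1.396
vertex 3.347 -2.015 1.018
vertex 2.868 -1.986 1.242
endloop
endfacet
facet normal -0.625 0.424 0.655
outer loop
vertex 3.253 -1.656 1.396
vertex 2.868 -1.986 1.242
vertex 3.778 -2.865 2.679
endloop
endfacet
facet normal -0.625 0.425 0.655
outer loop
vertex 3.778 -2.865 2.679
vertex 2.868 -1.986 1.242
vertex 3.393 -3.195 2.526
endloop
endfacet
facet normal 0.285 -0.656 0.699
outer loop
vertex 3.778 -2.865 2.679
vertex 3.393 -3.195 2.526
vertex 3.873 -3.225 2.302
endloop
endfacet
facet normal -0.287 0.656 -0.698
outer loop
vertex 2.868 -1.986 1.242
vertex 3.347 -2.015 1.018
vertex 2.962 -2.346 0.865
endloop
endfacet
facet normal -0.942 -0.327 0.077
outer loop
vertex 2.868 -1.986 1.242
vertex 2.962 -2.346 0.865
vertex 3.393 -3.195 2.526
endloop
endfacet
facet normal -0.941 -0.329 0.076
outer loop
vertex 3.393 -3.195 2.526
vertex 2.962 -2.346 0.865
vertex 3.488 -3.555 2.148
endloop
endfacet
facet normal 0.284 -0.657 0.698
outer loop
vertex 3.393 -3.195 2.526
vertex 3.488 -3.555 2.148
vertex 3.873 -3.225 2.302
endloop
endfacet
facet normal -0.286 0.656 -0.698
outer loop
vertex 2.962 -2.346 0.865
vertex 3.347 -2.015 1.018
vertex 3.442 -2.375 0.641
endloop
endfacet
facet normal -0.316 -0.752 -0.579
outer loop
vertex 2.962 -2.346 0.865
vertex 3.442 -2.375 0.641
vertex 3.488 -3.555 2.148
endloop
endfacet
facet normal -0.316 -0.752 -0.579
outer loop
vertex 3.488 -3.555 2.148
vertex 3.442 -2.375 0.641
vertex 3.967 -3.584 1.924
endloop
endfacet
facet normal 0.286 -0.658 0.696
outer loop
vertex 3.488 -3.555 2.148
vertex 3.967 -3.584 1.924
vertex 3.873 -3.225 2.302
endloop
endfacet
facet normal -0.285 0.656 -0.699
outer loop
vertex 3.442 -2.375 0.641
vertex 3.347 -2.015 1.018
vertex 3.827 -2.045 0.794
endloop
endfacet
facet normal 0.624 -0.425 -0.656
outer loop
vertex 3.442 -2.375 0.641
vertex 3.827 -2.045 0.794
vertex 3.967 -3.584 1.924
endloop
endfacet
facet normal 0.625 -0.424 -0.655
outer loop
vertex 3.967 -3.584 1.924
vertex 3.827 -2.045 0.794
vertex 4.352 -3.254 2.078
endloop
endfacet
facet normal 0.286 -0.658 0.696
outer loop
vertex 3.967 -3.584 1.924
vertex 4.352 -3.254 2.078
vertex 3.873 -3.225 2.302
endloop
endfacet
facet normal -0.284 0.657 -0.698
outer loop
vertex 3.827 -2.045 0.794
vertex 3.347 -2.015 1.018
vertex 3.732 -1.685 1.172
endloop
endfacet
facet normal 0.942 0.328 -0.076
outer loop
vertex 3.827 -2.045 0.794
vertex 3.732 -1.685 1.172
vertex 4.352 -3.254 2.078
endloop
endfacet
facet normal 0.942 0.327 -0.078
outer loop
vertex 4.352 -3.254 2.078
vertex 3.732 -1.685 1.172
vertex 4.258 -2.894 2.455
endloop
endfacet
facet normal 0.287 -0.656 0.698
outer loop
vertex 4.352 -3.254 2.078
vertex 4.258 -2.894 2.455
vertex 3.873 -3.225 2.302
endloop
endfacet
facet normal -0.663 -0.214 0.717
outer loop
vertex 1.107 -0.028 0.847
vertex 1.685 -0.93 1.112
vertex 1.907 0.032 1.605
endloop
endfacet
facet normal -0.618 0.491 0.614
outer loop
vertex 1.107 -0.028 0.847
vertex 1.907 0.032 1.605
vertex 1.798 0.834 0.854
endloop
endfacet
facet normal -0.778 0.624 -0.069
outer loop
vertex 1.107 -0.028 0.847
vertex 1.798 0.834 0.854
vertex 1.508 0.367 -0.103
endloop
endfacet
facet normal -0.922 0.003 -0.388
outer loop
vertex 1.107 -0.028 0.847
vertex 1.508 0.367 -0.103
vertex 1.438 -0.723 0.056
endloop
endfacet
facet normal -0.851 -0.516 0.098
outer loop
vertex 1.107 -0.028 0.847
vertex 1.438 -0.723 0.056
vertex 1.685 -0.93 1.112
endloop
endfacet
facet normal 0.059 0.687 0.725
outer loop
vertex 1.798 0.834 0.854
vertex 1.907 0.032 1.605
vertex 2.802 0.463 1.124
endloop
endfacet
facet normal -0.014 -0.453 0.891
outer loop
vertex 1.907 0.032 1.605
vertex 1.685 -0.93 1.112
vertex 2.732 -0.627 1.283
endloop
endfacet
facet normal -0.318 -0.942 -0.110
outer loop
vertex 1.685 -0.93 1.112
vertex 1.438 -0.723 0.056
vertex 2.442 -1.094 0.326
endloop
endfacet
facet normal -0.432 -0.103 -0.896
outer loop
vertex 1.438 -0.723 0.056
vertex 1.508 0.367 -0.103
vertex 2.333 -0.292 -0.425
endloop
endfacet
facet normal -0.199 0.903 -0.380
outer loop
vertex 1.508 0.367 -0.103
vertex 1.798 0.834 0.854
vertex 2.555 0.67 0.068
endloop
endfacet
facet normal 0.922 -0.003 0.388
outer loop
vertex 3.133 -0.232 0.333
vertex 2.802 0.463 1.124
vertex 2.732 -0.627 1.283
endloop
endfacet
facet normal 0.778 -0.624 0.069
outer loop
vertex 3.133 -0.232 0.333
vertex 2.732 -0.627 1.283
vertex 2.442 -1.094 0.326
endloop
endfacet
facet normal 0.618 -0.491 -0.614
outer loop
vertex 3.133 -0.232 0.333
vertex 2.442 -1.094 0.326
vertex 2.333 -0.292 -0.425
endloop
endfacet
facet normal 0.663 0.214 -0.717
outer loop
vertex 3.133 -0.232 0.333
vertex 2.333 -0.292 -0.425
vertex 2.555 0.67 0.068
endloop
endfacet
facet normal 0.851 0.516 -0.098
outer loop
vertex 3.133 -0.232 0.333
vertex 2.555 0.67 0.068
vertex 2.802 0.463 1.124
endloop
endfacet
facet normal 0.432 0.103 0.896
outer loop
vertex 2.732 -0.627 1.283
vertex 2.802 0.463 1.124
vertex 1.907 0.032 1.605
endloop
endfacet
facet normal 0.199 -0.903 0.380
outer loop
vertex 2.442 -1.094 0.326
vertex 2.732 -0.627 1.283
vertex 1.685 -0.93 1.112
endloop
endfacet
facet normal -0.059 -0.687 -0.725
outer loop
vertex 2.333 -0.292 -0.425
vertex 2.442 -1.094 0.326
vertex 1.438 -0.723 0.056
endloop
endfacet
facet normal 0.014 0.453 -0.891
outer loop
vertex 2.555 0.67 0.068
vertex 2.333 -0.292 -0.425
vertex 1.508 0.367 -0.103
endloop
endfacet
facet normal 0.318 0.942 0.110
outer loop
vertex 2.802 0.463 1.124
vertex 2.555 0.67 0.068
vertex 1.798 0.834 0.854
endloop
endfacet

endsolid


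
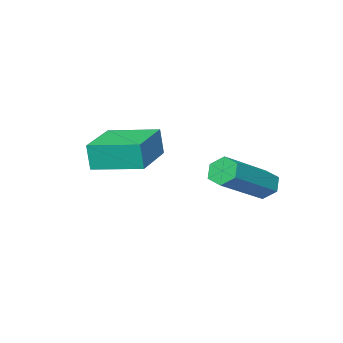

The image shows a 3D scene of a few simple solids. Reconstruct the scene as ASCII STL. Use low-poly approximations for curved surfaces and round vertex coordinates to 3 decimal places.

solid 
facet normal -0.875 -0.484 0.005
outer loop
vertex -2.131 -3.613 0.507
vertex -2.923 -2.179 0.706
vertex -2.191 -3.515 -0.436
endloop
endfacet
facet normal 0.480 -0.869 -0.121
outer loop
vertex -0.537 -2.601 -0.446
vertex -2.131 -3.613 0.507
vertex -2.191 -3.515 -0.436
endloop
endfacet
facet normal -0.875 -0.484 0.005
outer loop
vertex -2.191 -3.515 -0.436
vertex -2.923 -2.179 0.706
vertex -2.983 -2.081 -0.237
endloop
endfacet
facet normal -0.063 0.103 -0.993
outer loop
vertex -2.983 -2.081 -0.237
vertex -0.537 -2.601 -0.446
vertex -2.191 -3.515 -0.436
endloop
endfacet
facet normal 0.063 -0.103 0.993
outer loop
vertex -2.131 -3.613 0.507
vertex -1.269 -1.265 0.696
vertex -2.923 -2.179 0.706
endloop
endfacet
facet normal 0.480 -0.869 -0.121
outer loop
vertex -0.477 -2.699 0.497
vertex -2.131 -3.613 0.507
vertex -0.537 -2.601 -0.446
endloop
endfacet
facet normal 0.063 -0.103 0.993
outer loop
vertex -0.477 -2.699 0.497
vertex -1.269 -1.265 0.696
vertex -2.131 -3.613 0.507
endloop
endfacet
facet normal -0.480 0.869 0.121
outer loop
vertex -2.923 -2.179 0.706
vertex -1.269 -1.265 0.696
vertex -2.983 -2.081 -0.237
endloop
endfacet
facet normal -0.063 0.103 -0.993
outer loop
vertex -1.329 -1.167 -0.247
vertex -0.537 -2.601 -0.446
vertex -2.983 -2.081 -0.237
endloop
endfacet
facet normal -0.480 0.869 0.121
outer loop
vertex -2.983 -2.081 -0.237
vertex -1.269 -1.265 0.696
vertex -1.329 -1.167 -0.247
endloop
endfacet
facet normal 0.875 0.484 -0.005
outer loop
vertex -1.329 -1.167 -0.247
vertex -0.477 -2.699 0.497
vertex -0.537 -2.601 -0.446
endloop
endfacet
facet normal 0.875 0.484 -0.005
outer loop
vertex -1.269 -1.265 0.696
vertex -0.477 -2.699 0.497
vertex -1.329 -1.167 -0.247
endloop
endfacet
facet normal -0.869 -0.060 -0.491
outer loop
vertex -4.228 0.791 -1.677
vertex -4.477 0.624 -1.216
vertex -4.448 1.161 -1.333
endloop
endfacet
facet normal 0.292 0.739 -0.608
outer loop
vertex -4.228 0.791 -1.677
vertex -4.448 1.161 -1.333
vertex -2.334 0.923 -0.606
endloop
endfacet
facet normal 0.292 0.740 -0.607
outer loop
vertex -2.334 0.923 -0.606
vertex -4.448 1.161 -1.333
vertex -2.554 1.292 -0.262
endloop
endfacet
facet normal 0.869 0.061 0.491
outer loop
vertex -2.334 0.923 -0.606
vertex -2.554 1.292 -0.262
vertex -2.583 0.756 -0.144
endloop
endfacet
facet normal -0.869 -0.060 -0.491
outer loop
vertex -4.448 1.161 -1.333
vertex -4.477 0.624 -1.216
vertex -4.697 0.994 -0.872
endloop
endfacet
facet normal -0.200 0.951 0.237
outer loop
vertex -4.448 1.161 -1.333
vertex -4.697 0.994 -0.872
vertex -2.554 1.292 -0.262
endloop
endfacet
facet normal -0.200 0.951 0.237
outer loop
vertex -2.554 1.292 -0.262
vertex -4.697 0.994 -0.872
vertex -2.803 1.125 0.199
endloop
endfacet
facet normal 0.869 0.061 0.491
outer loop
vertex -2.554 1.292 -0.262
vertex -2.803 1.125 0.199
vertex -2.583 0.756 -0.144
endloop
endfacet
facet normal -0.869 -0.061 -0.491
outer loop
vertex -4.697 0.994 -0.872
vertex -4.477 0.624 -1.216
vertex -4.726 0.457 -0.754
endloop
endfacet
facet normal -0.492 0.212 0.844
outer loop
vertex -4.697 0.994 -0.872
vertex -4.726 0.457 -0.754
vertex -2.803 1.125 0.199
endloop
endfacet
facet normal -0.492 0.212 0.844
outer loop
vertex -2.803 1.125 0.199
vertex -4.726 0.457 -0.754
vertex -2.832 0.589 0.317
endloop
endfacet
facet normal 0.869 0.061 0.491
outer loop
vertex -2.803 1.125 0.199
vertex -2.832 0.589 0.317
vertex -2.583 0.756 -0.144
endloop
endfacet
facet normal -0.869 -0.061 -0.491
outer loop
vertex -4.726 0.457 -0.754
vertex -4.477 0.624 -1.216
vertex -4.506 0.088 -1.098
endloop
endfacet
facet normal -0.292 -0.739 0.607
outer loop
vertex -4.726 0.457 -0.754
vertex -4.506 0.088 -1.098
vertex -2.832 0.589 0.317
endloop
endfacet
facet normal -0.292 -0.739 0.607
outer loop
vertex -2.832 0.589 0.317
vertex -4.506 0.088 -1.098
vertex -2.612 0.219 -0.027
endloop
endfacet
facet normal 0.869 0.060 0.491
outer loop
vertex -2.832 0.589 0.317
vertex -2.612 0.219 -0.027
vertex -2.583 0.756 -0.144
endloop
endfacet
facet normal -0.869 -0.061 -0.491
outer loop
vertex -4.506 0.088 -1.098
vertex -4.477 0.624 -1.216
vertex -4.257 0.255 -1.559
endloop
endfacet
facet normal 0.200 -0.951 -0.237
outer loop
vertex -4.506 0.088 -1.098
vertex -4.257 0.255 -1.559
vertex -2.612 0.219 -0.027
endloop
endfacet
facet normal 0.200 -0.951 -0.237
outer loop
vertex -2.612 0.219 -0.027
vertex -4.257 0.255 -1.559
vertex -2.363 0.386 -0.488
endloop
endfacet
facet normal 0.869 0.060 0.491
outer loop
vertex -2.612 0.219 -0.027
vertex -2.363 0.386 -0.488
vertex -2.583 0.756 -0.144
endloop
endfacet
facet normal -0.869 -0.061 -0.491
outer loop
vertex -4.257 0.255 -1.559
vertex -4.477 0.624 -1.216
vertex -4.228 0.791 -1.677
endloop
endfacet
facet normal 0.492 -0.212 -0.844
outer loop
vertex -4.257 0.255 -1.559
vertex -4.228 0.791 -1.677
vertex -2.363 0.386 -0.488
endloop
endfacet
facet normal 0.492 -0.212 -0.844
outer loop
vertex -2.363 0.386 -0.488
vertex -4.228 0.791 -1.677
vertex -2.334 0.923 -0.606
endloop
endfacet
facet normal 0.869 0.061 0.491
outer loop
vertex -2.363 0.386 -0.488
vertex -2.334 0.923 -0.606
vertex -2.583 0.756 -0.144
endloop
endfacet

endsolid


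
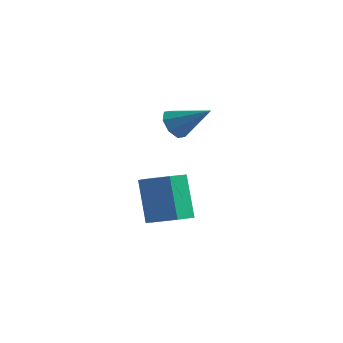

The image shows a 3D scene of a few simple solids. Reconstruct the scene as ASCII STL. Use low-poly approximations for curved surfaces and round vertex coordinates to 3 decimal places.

solid 
facet normal -0.825 -0.167 -0.539
outer loop
vertex 0.148 2.887 -0.505
vertex -0.219 2.75 0.099
vertex -0.083 3.339 -0.291
endloop
endfacet
facet normal 0.656 0.570 -0.495
outer loop
vertex 0.148 2.887 -0.505
vertex -0.083 3.339 -0.291
vertex 1.159 3.03 1.001
endloop
endfacet
facet normal -0.825 -0.167 -0.540
outer loop
vertex -0.083 3.339 -0.291
vertex -0.219 2.75 0.099
vertex -0.394 3.446 0.151
endloop
endfacet
facet normal 0.277 0.960 -0.037
outer loop
vertex -0.083 3.339 -0.291
vertex -0.394 3.446 0.151
vertex 1.159 3.03 1.001
endloop
endfacet
facet normal -0.825 -0.167 -0.540
outer loop
vertex -0.394 3.446 0.151
vertex -0.219 2.75 0.099
vertex -0.603 3.145 0.563
endloop
endfacet
facet normal -0.085 0.825 0.559
outer loop
vertex -0.394 3.446 0.151
vertex -0.603 3.145 0.563
vertex 1.159 3.03 1.001
endloop
endfacet
facet normal -0.825 -0.168 -0.540
outer loop
vertex -0.603 3.145 0.563
vertex -0.219 2.75 0.099
vertex -0.586 2.612 0.703
endloop
endfacet
facet normal -0.219 0.241 0.945
outer loop
vertex -0.603 3.145 0.563
vertex -0.586 2.612 0.703
vertex 1.159 3.03 1.001
endloop
endfacet
facet normal -0.825 -0.169 -0.540
outer loop
vertex -0.586 2.612 0.703
vertex -0.219 2.75 0.099
vertex -0.354 2.16 0.49
endloop
endfacet
facet normal -0.046 -0.445 0.894
outer loop
vertex -0.586 2.612 0.703
vertex -0.354 2.16 0.49
vertex 1.159 3.03 1.001
endloop
endfacet
facet normal -0.825 -0.169 -0.540
outer loop
vertex -0.354 2.16 0.49
vertex -0.219 2.75 0.099
vertex -0.043 2.053 0.048
endloop
endfacet
facet normal 0.333 -0.836 0.437
outer loop
vertex -0.354 2.16 0.49
vertex -0.043 2.053 0.048
vertex 1.159 3.03 1.001
endloop
endfacet
facet normal -0.825 -0.169 -0.540
outer loop
vertex -0.043 2.053 0.048
vertex -0.219 2.75 0.099
vertex 0.165 2.354 -0.364
endloop
endfacet
facet normal 0.696 -0.700 -0.160
outer loop
vertex -0.043 2.053 0.048
vertex 0.165 2.354 -0.364
vertex 1.159 3.03 1.001
endloop
endfacet
facet normal -0.825 -0.169 -0.540
outer loop
vertex 0.165 2.354 -0.364
vertex -0.219 2.75 0.099
vertex 0.148 2.887 -0.505
endloop
endfacet
facet normal 0.830 -0.118 -0.546
outer loop
vertex 0.165 2.354 -0.364
vertex 0.148 2.887 -0.505
vertex 1.159 3.03 1.001
endloop
endfacet
facet normal 0.350 -0.293 -0.890
outer loop
vertex 2.947 -2.126 -1.929
vertex 2.351 -1.646 -2.321
vertex 3.118 -1.308 -2.131
endloop
endfacet
facet normal 0.916 -0.095 0.391
outer loop
vertex 2.947 -2.126 -1.929
vertex 3.118 -1.308 -2.131
vertex 2.286 -1.574 -0.247
endloop
endfacet
facet normal 0.916 -0.095 0.391
outer loop
vertex 2.286 -1.574 -0.247
vertex 3.118 -1.308 -2.131
vertex 2.457 -0.756 -0.448
endloop
endfacet
facet normal -0.350 0.292 0.890
outer loop
vertex 2.286 -1.574 -0.247
vertex 2.457 -0.756 -0.448
vertex 1.689 -1.094 -0.639
endloop
endfacet
facet normal 0.349 -0.291 -0.891
outer loop
vertex 3.118 -1.308 -2.131
vertex 2.351 -1.646 -2.321
vertex 2.522 -0.827 -2.522
endloop
endfacet
facet normal 0.631 0.776 -0.007
outer loop
vertex 3.118 -1.308 -2.131
vertex 2.522 -0.827 -2.522
vertex 2.457 -0.756 -0.448
endloop
endfacet
facet normal 0.630 0.777 -0.007
outer loop
vertex 2.457 -0.756 -0.448
vertex 2.522 -0.827 -2.522
vertex 1.861 -0.276 -0.84
endloop
endfacet
facet normal -0.350 0.292 0.890
outer loop
vertex 2.457 -0.756 -0.448
vertex 1.861 -0.276 -0.84
vertex 1.689 -1.094 -0.639
endloop
endfacet
facet normal 0.350 -0.292 -0.890
outer loop
vertex 2.522 -0.827 -2.522
vertex 2.351 -1.646 -2.321
vertex 1.754 -1.166 -2.713
endloop
endfacet
facet normal -0.286 0.872 -0.398
outer loop
vertex 2.522 -0.827 -2.522
vertex 1.754 -1.166 -2.713
vertex 1.861 -0.276 -0.84
endloop
endfacet
facet normal -0.285 0.872 -0.398
outer loop
vertex 1.861 -0.276 -0.84
vertex 1.754 -1.166 -2.713
vertex 1.093 -0.614 -1.031
endloop
endfacet
facet normal -0.350 0.292 0.890
outer loop
vertex 1.861 -0.276 -0.84
vertex 1.093 -0.614 -1.031
vertex 1.689 -1.094 -0.639
endloop
endfacet
facet normal 0.350 -0.292 -0.890
outer loop
vertex 1.754 -1.166 -2.713
vertex 2.351 -1.646 -2.321
vertex 1.583 -1.984 -2.512
endloop
endfacet
facet normal -0.915 0.095 -0.391
outer loop
vertex 1.754 -1.166 -2.713
vertex 1.583 -1.984 -2.512
vertex 1.093 -0.614 -1.031
endloop
endfacet
facet normal -0.916 0.095 -0.391
outer loop
vertex 1.093 -0.614 -1.031
vertex 1.583 -1.984 -2.512
vertex 0.922 -1.432 -0.829
endloop
endfacet
facet normal -0.350 0.293 0.890
outer loop
vertex 1.093 -0.614 -1.031
vertex 0.922 -1.432 -0.829
vertex 1.689 -1.094 -0.639
endloop
endfacet
facet normal 0.350 -0.292 -0.890
outer loop
vertex 1.583 -1.984 -2.512
vertex 2.351 -1.646 -2.321
vertex 2.179 -2.464 -2.12
endloop
endfacet
facet normal -0.630 -0.776 0.007
outer loop
vertex 1.583 -1.984 -2.512
vertex 2.179 -2.464 -2.12
vertex 0.922 -1.432 -0.829
endloop
endfacet
facet normal -0.631 -0.776 0.006
outer loop
vertex 0.922 -1.432 -0.829
vertex 2.179 -2.464 -2.12
vertex 1.518 -1.913 -0.438
endloop
endfacet
facet normal -0.349 0.291 0.891
outer loop
vertex 0.922 -1.432 -0.829
vertex 1.518 -1.913 -0.438
vertex 1.689 -1.094 -0.639
endloop
endfacet
facet normal 0.350 -0.292 -0.890
outer loop
vertex 2.179 -2.464 -2.12
vertex 2.351 -1.646 -2.321
vertex 2.947 -2.126 -1.929
endloop
endfacet
facet normal 0.285 -0.872 0.398
outer loop
vertex 2.179 -2.464 -2.12
vertex 2.947 -2.126 -1.929
vertex 1.518 -1.913 -0.438
endloop
endfacet
facet normal 0.286 -0.872 0.398
outer loop
vertex 1.518 -1.913 -0.438
vertex 2.947 -2.126 -1.929
vertex 2.286 -1.574 -0.247
endloop
endfacet
facet normal -0.350 0.292 0.890
outer loop
vertex 1.518 -1.913 -0.438
vertex 2.286 -1.574 -0.247
vertex 1.689 -1.094 -0.639
endloop
endfacet

endsolid


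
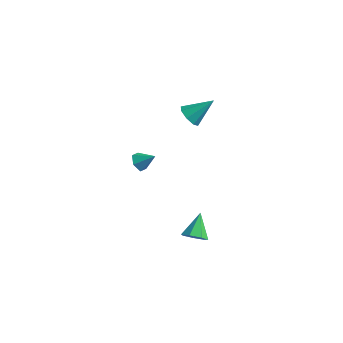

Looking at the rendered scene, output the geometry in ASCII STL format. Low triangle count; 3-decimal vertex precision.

solid 
facet normal -0.593 -0.536 -0.602
outer loop
vertex 2.072 -1.395 3.454
vertex 1.578 -0.844 3.45
vertex 2.163 -1.025 3.035
endloop
endfacet
facet normal 0.955 -0.291 -0.050
outer loop
vertex 2.072 -1.395 3.454
vertex 2.163 -1.025 3.035
vertex 2.562 0.044 4.45
endloop
endfacet
facet normal -0.593 -0.534 -0.603
outer loop
vertex 2.163 -1.025 3.035
vertex 1.578 -0.844 3.45
vertex 1.912 -0.549 2.86
endloop
endfacet
facet normal 0.847 0.281 -0.451
outer loop
vertex 2.163 -1.025 3.035
vertex 1.912 -0.549 2.86
vertex 2.562 0.044 4.45
endloop
endfacet
facet normal -0.592 -0.535 -0.603
outer loop
vertex 1.912 -0.549 2.86
vertex 1.578 -0.844 3.45
vertex 1.465 -0.246 3.03
endloop
endfacet
facet normal 0.375 0.808 -0.455
outer loop
vertex 1.912 -0.549 2.86
vertex 1.465 -0.246 3.03
vertex 2.562 0.044 4.45
endloop
endfacet
facet normal -0.593 -0.535 -0.602
outer loop
vertex 1.465 -0.246 3.03
vertex 1.578 -0.844 3.45
vertex 1.084 -0.293 3.447
endloop
endfacet
facet normal -0.184 0.981 -0.058
outer loop
vertex 1.465 -0.246 3.03
vertex 1.084 -0.293 3.447
vertex 2.562 0.044 4.45
endloop
endfacet
facet normal -0.593 -0.535 -0.601
outer loop
vertex 1.084 -0.293 3.447
vertex 1.578 -0.844 3.45
vertex 0.993 -0.663 3.866
endloop
endfacet
facet normal -0.504 0.699 0.508
outer loop
vertex 1.084 -0.293 3.447
vertex 0.993 -0.663 3.866
vertex 2.562 0.044 4.45
endloop
endfacet
facet normal -0.593 -0.534 -0.602
outer loop
vertex 0.993 -0.663 3.866
vertex 1.578 -0.844 3.45
vertex 1.244 -1.139 4.041
endloop
endfacet
facet normal -0.395 0.126 0.910
outer loop
vertex 0.993 -0.663 3.866
vertex 1.244 -1.139 4.041
vertex 2.562 0.044 4.45
endloop
endfacet
facet normal -0.593 -0.535 -0.602
outer loop
vertex 1.244 -1.139 4.041
vertex 1.578 -0.844 3.45
vertex 1.691 -1.443 3.871
endloop
endfacet
facet normal 0.075 -0.400 0.913
outer loop
vertex 1.244 -1.139 4.041
vertex 1.691 -1.443 3.871
vertex 2.562 0.044 4.45
endloop
endfacet
facet normal -0.592 -0.535 -0.603
outer loop
vertex 1.691 -1.443 3.871
vertex 1.578 -0.844 3.45
vertex 2.072 -1.395 3.454
endloop
endfacet
facet normal 0.637 -0.574 0.516
outer loop
vertex 1.691 -1.443 3.871
vertex 2.072 -1.395 3.454
vertex 2.562 0.044 4.45
endloop
endfacet
facet normal 0.150 -0.800 -0.581
outer loop
vertex 4.042 -3.627 -3.833
vertex 3.306 -3.772 -3.824
vertex 3.693 -3.348 -4.307
endloop
endfacet
facet normal 0.699 0.708 -0.098
outer loop
vertex 4.042 -3.627 -3.833
vertex 3.693 -3.348 -4.307
vertex 3.074 -2.548 -2.936
endloop
endfacet
facet normal 0.152 -0.800 -0.581
outer loop
vertex 3.693 -3.348 -4.307
vertex 3.306 -3.772 -3.824
vertex 3.053 -3.389 -4.418
endloop
endfacet
facet normal 0.030 0.869 -0.494
outer loop
vertex 3.693 -3.348 -4.307
vertex 3.053 -3.389 -4.418
vertex 3.074 -2.548 -2.936
endloop
endfacet
facet normal 0.152 -0.800 -0.580
outer loop
vertex 3.053 -3.389 -4.418
vertex 3.306 -3.772 -3.824
vertex 2.603 -3.718 -4.082
endloop
endfacet
facet normal -0.707 0.619 -0.341
outer loop
vertex 3.053 -3.389 -4.418
vertex 2.603 -3.718 -4.082
vertex 3.074 -2.548 -2.936
endloop
endfacet
facet normal 0.152 -0.800 -0.581
outer loop
vertex 2.603 -3.718 -4.082
vertex 3.306 -3.772 -3.824
vertex 2.682 -4.088 -3.552
endloop
endfacet
facet normal -0.959 0.146 0.245
outer loop
vertex 2.603 -3.718 -4.082
vertex 2.682 -4.088 -3.552
vertex 3.074 -2.548 -2.936
endloop
endfacet
facet normal 0.152 -0.800 -0.581
outer loop
vertex 2.682 -4.088 -3.552
vertex 3.306 -3.772 -3.824
vertex 3.231 -4.22 -3.227
endloop
endfacet
facet normal -0.534 -0.193 0.823
outer loop
vertex 2.682 -4.088 -3.552
vertex 3.231 -4.22 -3.227
vertex 3.074 -2.548 -2.936
endloop
endfacet
facet normal 0.152 -0.800 -0.581
outer loop
vertex 3.231 -4.22 -3.227
vertex 3.306 -3.772 -3.824
vertex 3.836 -4.014 -3.352
endloop
endfacet
facet normal 0.247 -0.144 0.958
outer loop
vertex 3.231 -4.22 -3.227
vertex 3.836 -4.014 -3.352
vertex 3.074 -2.548 -2.936
endloop
endfacet
facet normal 0.151 -0.801 -0.580
outer loop
vertex 3.836 -4.014 -3.352
vertex 3.306 -3.772 -3.824
vertex 4.042 -3.627 -3.833
endloop
endfacet
facet normal 0.796 0.258 0.548
outer loop
vertex 3.836 -4.014 -3.352
vertex 4.042 -3.627 -3.833
vertex 3.074 -2.548 -2.936
endloop
endfacet
facet normal -0.758 -0.220 -0.614
outer loop
vertex -0.457 -1.916 -1.197
vertex -0.84 -1.982 -0.701
vertex -0.778 -1.42 -0.979
endloop
endfacet
facet normal 0.701 0.614 -0.364
outer loop
vertex -0.457 -1.916 -1.197
vertex -0.778 -1.42 -0.979
vertex 0.0 -1.738 -0.019
endloop
endfacet
facet normal -0.757 -0.221 -0.615
outer loop
vertex -0.778 -1.42 -0.979
vertex -0.84 -1.982 -0.701
vertex -1.161 -1.486 -0.484
endloop
endfacet
facet normal 0.121 0.967 0.223
outer loop
vertex -0.778 -1.42 -0.979
vertex -1.161 -1.486 -0.484
vertex 0.0 -1.738 -0.019
endloop
endfacet
facet normal -0.756 -0.220 -0.616
outer loop
vertex -1.161 -1.486 -0.484
vertex -0.84 -1.982 -0.701
vertex -1.224 -2.048 -0.206
endloop
endfacet
facet normal -0.245 0.452 0.858
outer loop
vertex -1.161 -1.486 -0.484
vertex -1.224 -2.048 -0.206
vertex 0.0 -1.738 -0.019
endloop
endfacet
facet normal -0.756 -0.220 -0.616
outer loop
vertex -1.224 -2.048 -0.206
vertex -0.84 -1.982 -0.701
vertex -0.902 -2.544 -0.424
endloop
endfacet
facet normal -0.032 -0.420 0.907
outer loop
vertex -1.224 -2.048 -0.206
vertex -0.902 -2.544 -0.424
vertex 0.0 -1.738 -0.019
endloop
endfacet
facet normal -0.757 -0.220 -0.615
outer loop
vertex -0.902 -2.544 -0.424
vertex -0.84 -1.982 -0.701
vertex -0.519 -2.478 -0.919
endloop
endfacet
facet normal 0.547 -0.773 0.320
outer loop
vertex -0.902 -2.544 -0.424
vertex -0.519 -2.478 -0.919
vertex 0.0 -1.738 -0.019
endloop
endfacet
facet normal -0.758 -0.220 -0.614
outer loop
vertex -0.519 -2.478 -0.919
vertex -0.84 -1.982 -0.701
vertex -0.457 -1.916 -1.197
endloop
endfacet
facet normal 0.913 -0.257 -0.316
outer loop
vertex -0.519 -2.478 -0.919
vertex -0.457 -1.916 -1.197
vertex 0.0 -1.738 -0.019
endloop
endfacet

endsolid
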